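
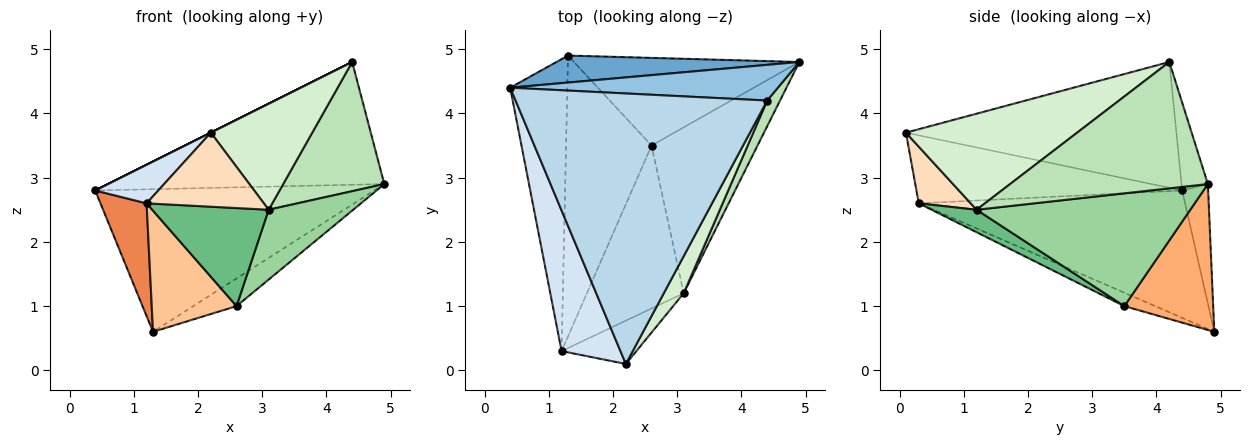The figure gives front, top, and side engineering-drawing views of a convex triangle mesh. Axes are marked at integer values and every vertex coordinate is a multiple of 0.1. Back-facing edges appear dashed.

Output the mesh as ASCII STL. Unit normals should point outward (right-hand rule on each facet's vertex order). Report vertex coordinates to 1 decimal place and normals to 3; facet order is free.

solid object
 facet normal -0.091 0.978 0.185
  outer loop
   vertex 1.3 4.9 0.6
   vertex 0.4 4.4 2.8
   vertex 4.9 4.8 2.9
  endloop
 endfacet
 facet normal -0.091 0.956 0.278
  outer loop
   vertex 4.4 4.2 4.8
   vertex 4.9 4.8 2.9
   vertex 0.4 4.4 2.8
  endloop
 endfacet
 facet normal -0.447 0.000 0.894
  outer loop
   vertex 4.4 4.2 4.8
   vertex 0.4 4.4 2.8
   vertex 2.2 0.1 3.7
  endloop
 endfacet
 facet normal -0.744 -0.177 0.644
  outer loop
   vertex 1.2 0.3 2.6
   vertex 2.2 0.1 3.7
   vertex 0.4 4.4 2.8
  endloop
 endfacet
 facet normal -0.901 -0.156 -0.404
  outer loop
   vertex 1.2 0.3 2.6
   vertex 0.4 4.4 2.8
   vertex 1.3 4.9 0.6
  endloop
 endfacet
 facet normal 0.525 0.256 -0.811
  outer loop
   vertex 2.6 3.5 1.0
   vertex 1.3 4.9 0.6
   vertex 4.9 4.8 2.9
  endloop
 endfacet
 facet normal -0.143 -0.392 -0.909
  outer loop
   vertex 2.6 3.5 1.0
   vertex 1.2 0.3 2.6
   vertex 1.3 4.9 0.6
  endloop
 endfacet
 facet normal 0.357 -0.806 -0.471
  outer loop
   vertex 3.1 1.2 2.5
   vertex 2.2 0.1 3.7
   vertex 1.2 0.3 2.6
  endloop
 endfacet
 facet normal 0.195 -0.506 -0.840
  outer loop
   vertex 3.1 1.2 2.5
   vertex 1.2 0.3 2.6
   vertex 2.6 3.5 1.0
  endloop
 endfacet
 facet normal 0.700 -0.277 -0.658
  outer loop
   vertex 3.1 1.2 2.5
   vertex 2.6 3.5 1.0
   vertex 4.9 4.8 2.9
  endloop
 endfacet
 facet normal 0.887 -0.453 0.090
  outer loop
   vertex 3.1 1.2 2.5
   vertex 4.9 4.8 2.9
   vertex 4.4 4.2 4.8
  endloop
 endfacet
 facet normal 0.847 -0.502 0.175
  outer loop
   vertex 3.1 1.2 2.5
   vertex 4.4 4.2 4.8
   vertex 2.2 0.1 3.7
  endloop
 endfacet
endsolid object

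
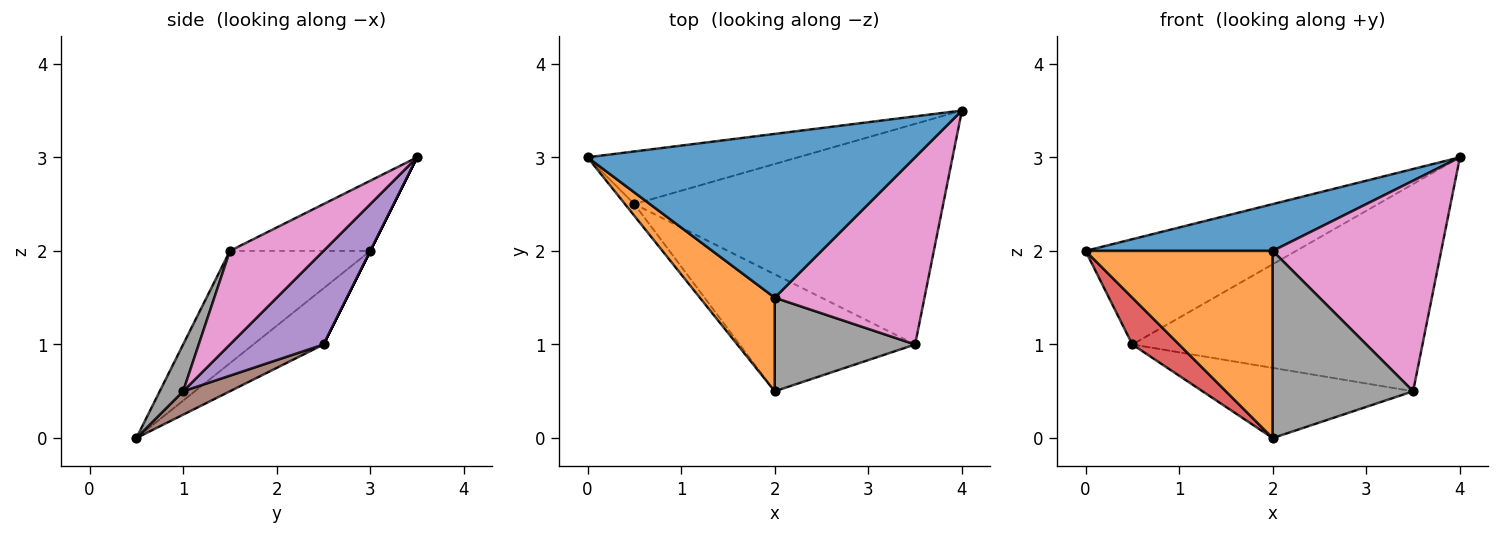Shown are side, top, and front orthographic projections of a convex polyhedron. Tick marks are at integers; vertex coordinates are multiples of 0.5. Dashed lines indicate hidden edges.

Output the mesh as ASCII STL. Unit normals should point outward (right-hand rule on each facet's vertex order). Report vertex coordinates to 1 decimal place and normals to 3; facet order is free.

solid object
 facet normal -0.202 -0.269 0.942
  outer loop
   vertex 2.0 1.5 2.0
   vertex 4.0 3.5 3.0
   vertex 0.0 3.0 2.0
  endloop
 endfacet
 facet normal -0.557 -0.743 0.371
  outer loop
   vertex 2.0 1.5 2.0
   vertex 0.0 3.0 2.0
   vertex 2.0 0.5 0.0
  endloop
 endfacet
 facet normal 0.000 0.894 -0.447
  outer loop
   vertex 0.5 2.5 1.0
   vertex 0.0 3.0 2.0
   vertex 4.0 3.5 3.0
  endloop
 endfacet
 facet normal -0.824 -0.549 -0.137
  outer loop
   vertex 0.5 2.5 1.0
   vertex 2.0 0.5 0.0
   vertex 0.0 3.0 2.0
  endloop
 endfacet
 facet normal 0.216 0.669 -0.712
  outer loop
   vertex 3.5 1.0 0.5
   vertex 0.5 2.5 1.0
   vertex 4.0 3.5 3.0
  endloop
 endfacet
 facet normal 0.114 0.511 -0.852
  outer loop
   vertex 3.5 1.0 0.5
   vertex 2.0 0.5 0.0
   vertex 0.5 2.5 1.0
  endloop
 endfacet
 facet normal 0.383 -0.690 0.614
  outer loop
   vertex 3.5 1.0 0.5
   vertex 4.0 3.5 3.0
   vertex 2.0 1.5 2.0
  endloop
 endfacet
 facet normal 0.147 -0.885 0.442
  outer loop
   vertex 3.5 1.0 0.5
   vertex 2.0 1.5 2.0
   vertex 2.0 0.5 0.0
  endloop
 endfacet
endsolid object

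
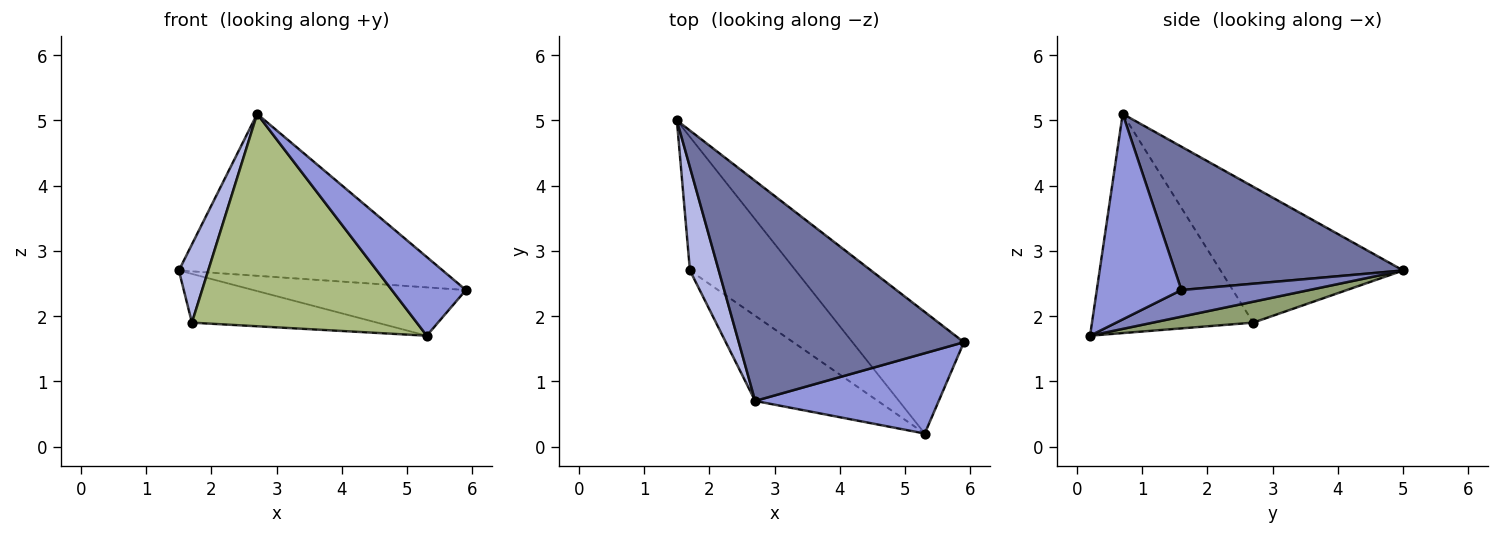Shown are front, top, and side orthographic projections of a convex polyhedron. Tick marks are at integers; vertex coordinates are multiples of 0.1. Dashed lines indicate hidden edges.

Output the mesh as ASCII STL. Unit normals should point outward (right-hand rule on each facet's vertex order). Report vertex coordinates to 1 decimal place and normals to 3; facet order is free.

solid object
 facet normal 0.456 0.527 0.717
  outer loop
   vertex 2.7 0.7 5.1
   vertex 5.9 1.6 2.4
   vertex 1.5 5.0 2.7
  endloop
 endfacet
 facet normal 0.217 0.361 -0.907
  outer loop
   vertex 5.3 0.2 1.7
   vertex 1.5 5.0 2.7
   vertex 5.9 1.6 2.4
  endloop
 endfacet
 facet normal 0.624 -0.547 0.558
  outer loop
   vertex 5.3 0.2 1.7
   vertex 5.9 1.6 2.4
   vertex 2.7 0.7 5.1
  endloop
 endfacet
 facet normal -0.966 -0.155 0.205
  outer loop
   vertex 1.7 2.7 1.9
   vertex 2.7 0.7 5.1
   vertex 1.5 5.0 2.7
  endloop
 endfacet
 facet normal 0.183 0.337 -0.924
  outer loop
   vertex 1.7 2.7 1.9
   vertex 1.5 5.0 2.7
   vertex 5.3 0.2 1.7
  endloop
 endfacet
 facet normal -0.554 -0.773 -0.310
  outer loop
   vertex 1.7 2.7 1.9
   vertex 5.3 0.2 1.7
   vertex 2.7 0.7 5.1
  endloop
 endfacet
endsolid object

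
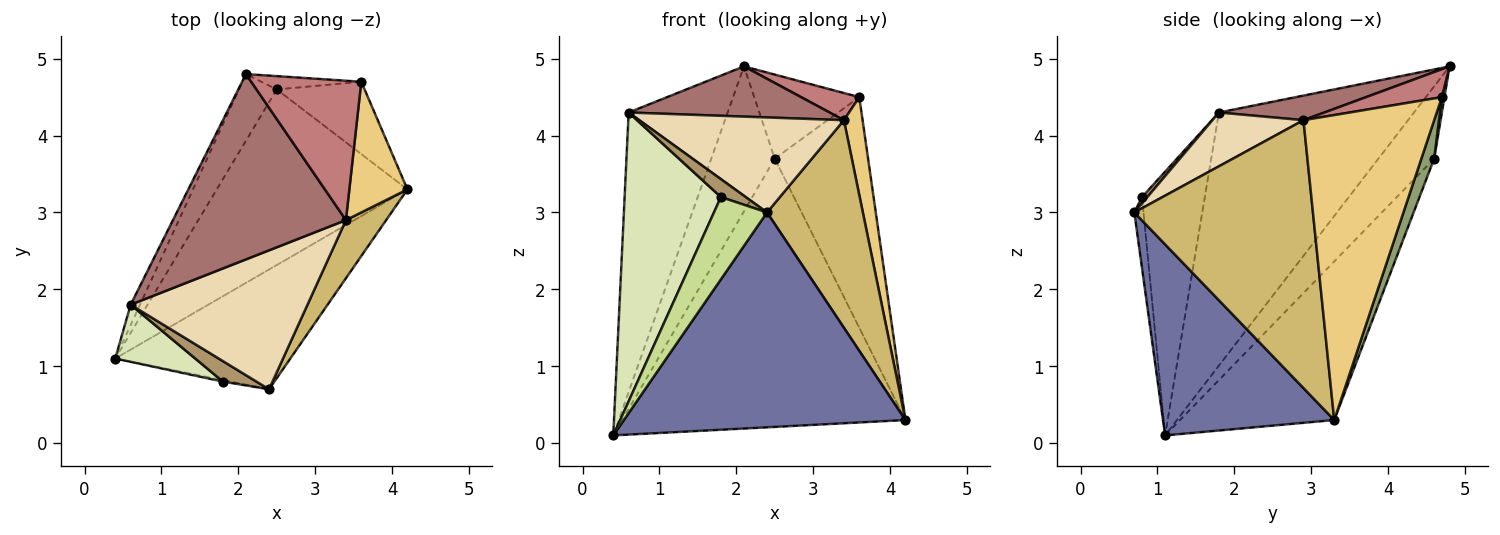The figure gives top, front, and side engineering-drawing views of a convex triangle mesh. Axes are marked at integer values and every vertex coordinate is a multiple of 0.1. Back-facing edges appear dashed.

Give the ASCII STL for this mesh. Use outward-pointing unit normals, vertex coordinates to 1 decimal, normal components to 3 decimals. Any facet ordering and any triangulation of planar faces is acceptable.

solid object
 facet normal 0.469 -0.771 -0.430
  outer loop
   vertex 2.4 0.7 3.0
   vertex 0.4 1.1 0.1
   vertex 4.2 3.3 0.3
  endloop
 endfacet
 facet normal -0.891 0.452 -0.033
  outer loop
   vertex 0.6 1.8 4.3
   vertex 2.1 4.8 4.9
   vertex 0.4 1.1 0.1
  endloop
 endfacet
 facet normal -0.415 0.761 -0.498
  outer loop
   vertex 2.5 4.6 3.7
   vertex 4.2 3.3 0.3
   vertex 0.4 1.1 0.1
  endloop
 endfacet
 facet normal -0.624 0.710 -0.326
  outer loop
   vertex 2.5 4.6 3.7
   vertex 0.4 1.1 0.1
   vertex 2.1 4.8 4.9
  endloop
 endfacet
 facet normal 0.130 0.946 -0.297
  outer loop
   vertex 3.6 4.7 4.5
   vertex 4.2 3.3 0.3
   vertex 2.5 4.6 3.7
  endloop
 endfacet
 facet normal 0.024 0.987 -0.157
  outer loop
   vertex 3.6 4.7 4.5
   vertex 2.5 4.6 3.7
   vertex 2.1 4.8 4.9
  endloop
 endfacet
 facet normal -0.170 -0.985 -0.018
  outer loop
   vertex 1.8 0.8 3.2
   vertex 0.4 1.1 0.1
   vertex 2.4 0.7 3.0
  endloop
 endfacet
 facet normal -0.539 -0.826 0.163
  outer loop
   vertex 1.8 0.8 3.2
   vertex 0.6 1.8 4.3
   vertex 0.4 1.1 0.1
  endloop
 endfacet
 facet normal 0.140 -0.652 0.745
  outer loop
   vertex 1.8 0.8 3.2
   vertex 2.4 0.7 3.0
   vertex 0.6 1.8 4.3
  endloop
 endfacet
 facet normal 0.874 -0.469 0.131
  outer loop
   vertex 3.4 2.9 4.2
   vertex 2.4 0.7 3.0
   vertex 4.2 3.3 0.3
  endloop
 endfacet
 facet normal 0.973 -0.139 0.185
  outer loop
   vertex 3.4 2.9 4.2
   vertex 4.2 3.3 0.3
   vertex 3.6 4.7 4.5
  endloop
 endfacet
 facet normal 0.244 -0.547 0.801
  outer loop
   vertex 3.4 2.9 4.2
   vertex 0.6 1.8 4.3
   vertex 2.4 0.7 3.0
  endloop
 endfacet
 facet normal 0.136 -0.259 0.956
  outer loop
   vertex 3.4 2.9 4.2
   vertex 2.1 4.8 4.9
   vertex 0.6 1.8 4.3
  endloop
 endfacet
 facet normal 0.242 -0.186 0.952
  outer loop
   vertex 3.4 2.9 4.2
   vertex 3.6 4.7 4.5
   vertex 2.1 4.8 4.9
  endloop
 endfacet
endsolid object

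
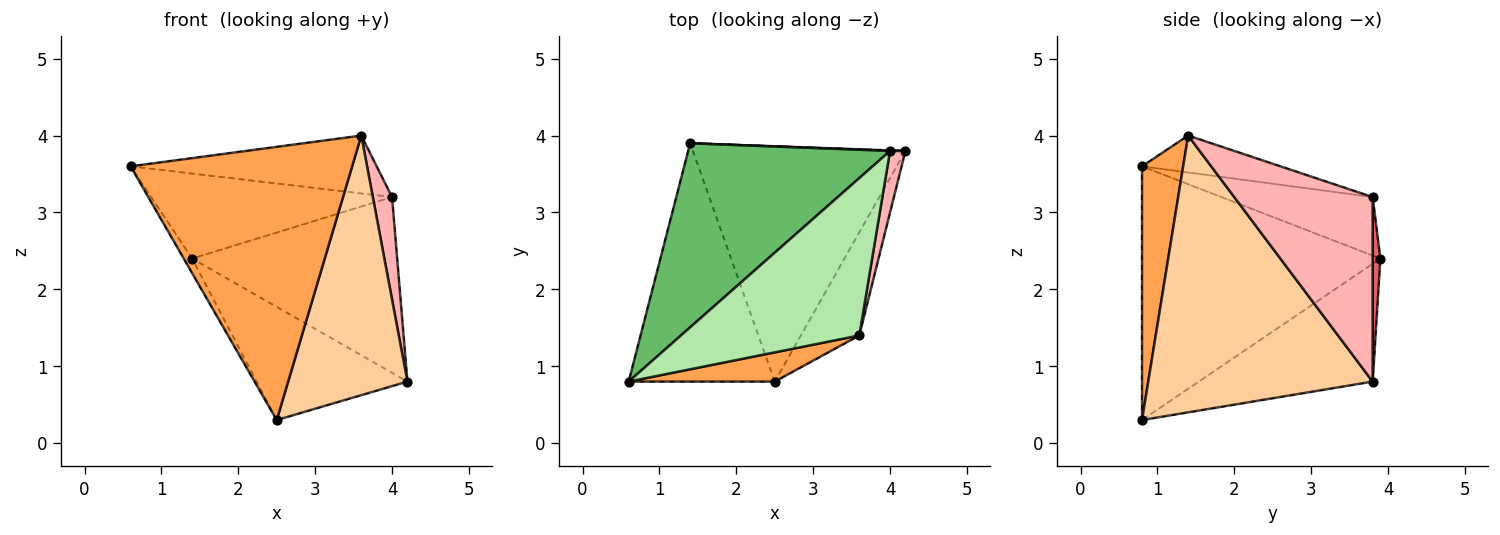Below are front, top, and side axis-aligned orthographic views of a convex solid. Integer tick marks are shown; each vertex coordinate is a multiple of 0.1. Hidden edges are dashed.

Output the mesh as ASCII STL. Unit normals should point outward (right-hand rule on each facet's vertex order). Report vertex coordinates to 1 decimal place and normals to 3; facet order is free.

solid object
 facet normal -0.866 0.030 -0.499
  outer loop
   vertex 2.5 0.8 0.3
   vertex 0.6 0.8 3.6
   vertex 1.4 3.9 2.4
  endloop
 endfacet
 facet normal -0.447 0.388 -0.806
  outer loop
   vertex 2.5 0.8 0.3
   vertex 1.4 3.9 2.4
   vertex 4.2 3.8 0.8
  endloop
 endfacet
 facet normal 0.182 -0.978 0.105
  outer loop
   vertex 2.5 0.8 0.3
   vertex 3.6 1.4 4.0
   vertex 0.6 0.8 3.6
  endloop
 endfacet
 facet normal 0.868 -0.461 -0.183
  outer loop
   vertex 2.5 0.8 0.3
   vertex 4.2 3.8 0.8
   vertex 3.6 1.4 4.0
  endloop
 endfacet
 facet normal -0.255 0.406 0.878
  outer loop
   vertex 4.0 3.8 3.2
   vertex 1.4 3.9 2.4
   vertex 0.6 0.8 3.6
  endloop
 endfacet
 facet normal -0.191 0.339 0.921
  outer loop
   vertex 4.0 3.8 3.2
   vertex 0.6 0.8 3.6
   vertex 3.6 1.4 4.0
  endloop
 endfacet
 facet normal 0.037 0.999 0.003
  outer loop
   vertex 4.0 3.8 3.2
   vertex 4.2 3.8 0.8
   vertex 1.4 3.9 2.4
  endloop
 endfacet
 facet normal 0.987 -0.137 0.082
  outer loop
   vertex 4.0 3.8 3.2
   vertex 3.6 1.4 4.0
   vertex 4.2 3.8 0.8
  endloop
 endfacet
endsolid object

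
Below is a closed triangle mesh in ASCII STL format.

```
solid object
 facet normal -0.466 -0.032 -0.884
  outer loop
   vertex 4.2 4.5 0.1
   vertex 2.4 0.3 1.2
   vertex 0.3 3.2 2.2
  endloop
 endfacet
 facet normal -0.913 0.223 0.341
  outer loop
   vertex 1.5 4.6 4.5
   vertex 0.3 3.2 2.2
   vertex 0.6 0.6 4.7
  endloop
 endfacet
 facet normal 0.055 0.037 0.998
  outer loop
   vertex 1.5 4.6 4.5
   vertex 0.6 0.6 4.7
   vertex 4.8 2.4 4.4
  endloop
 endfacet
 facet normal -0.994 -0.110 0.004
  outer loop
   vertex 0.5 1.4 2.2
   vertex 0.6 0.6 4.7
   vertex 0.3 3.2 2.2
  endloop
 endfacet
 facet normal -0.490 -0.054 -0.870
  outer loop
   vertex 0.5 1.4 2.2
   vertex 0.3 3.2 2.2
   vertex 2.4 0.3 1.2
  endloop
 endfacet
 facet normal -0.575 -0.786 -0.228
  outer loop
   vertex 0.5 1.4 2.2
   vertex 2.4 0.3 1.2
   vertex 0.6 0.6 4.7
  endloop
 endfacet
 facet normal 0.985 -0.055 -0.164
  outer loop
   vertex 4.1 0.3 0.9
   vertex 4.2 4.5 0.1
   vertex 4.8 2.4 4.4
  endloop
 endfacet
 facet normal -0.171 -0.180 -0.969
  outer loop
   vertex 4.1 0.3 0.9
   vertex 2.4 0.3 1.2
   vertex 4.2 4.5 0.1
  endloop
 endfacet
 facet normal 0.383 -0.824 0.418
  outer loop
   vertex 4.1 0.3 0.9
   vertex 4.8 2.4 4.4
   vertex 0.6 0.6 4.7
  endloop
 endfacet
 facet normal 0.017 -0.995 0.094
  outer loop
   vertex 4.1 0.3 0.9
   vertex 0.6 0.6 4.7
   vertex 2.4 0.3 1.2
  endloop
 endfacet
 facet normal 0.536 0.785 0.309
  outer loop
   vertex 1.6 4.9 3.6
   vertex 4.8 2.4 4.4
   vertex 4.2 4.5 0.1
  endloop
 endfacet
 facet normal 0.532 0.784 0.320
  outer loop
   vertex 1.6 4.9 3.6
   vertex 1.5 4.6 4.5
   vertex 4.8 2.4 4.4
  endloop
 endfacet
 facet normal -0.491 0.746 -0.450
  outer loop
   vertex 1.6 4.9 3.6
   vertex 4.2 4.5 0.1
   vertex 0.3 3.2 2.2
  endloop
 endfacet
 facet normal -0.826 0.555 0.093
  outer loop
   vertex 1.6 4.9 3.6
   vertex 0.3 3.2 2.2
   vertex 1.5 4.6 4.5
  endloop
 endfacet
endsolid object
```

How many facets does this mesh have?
14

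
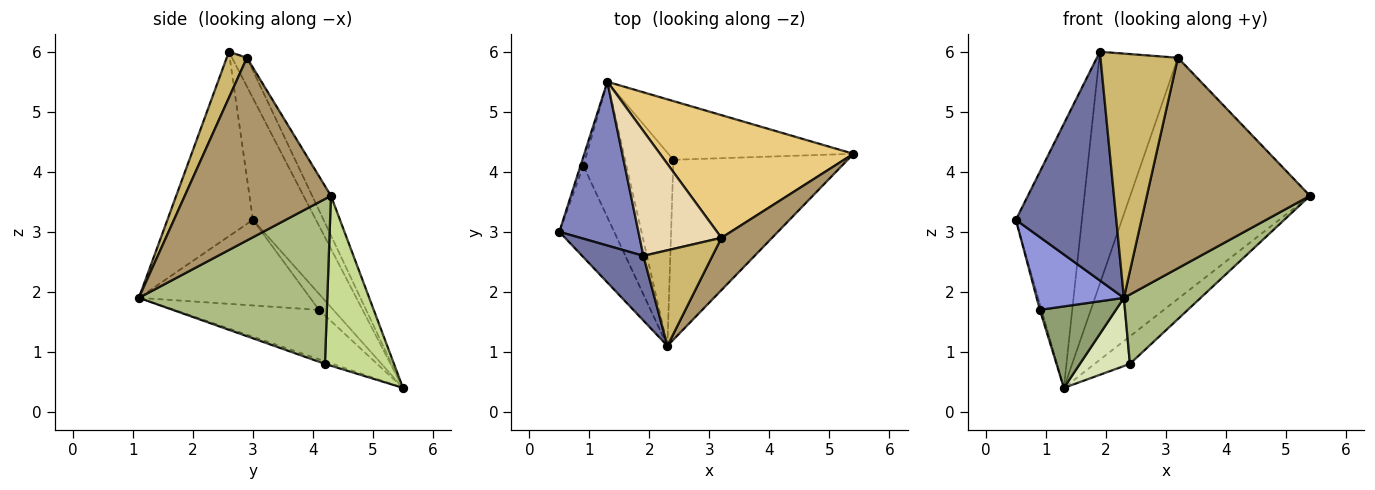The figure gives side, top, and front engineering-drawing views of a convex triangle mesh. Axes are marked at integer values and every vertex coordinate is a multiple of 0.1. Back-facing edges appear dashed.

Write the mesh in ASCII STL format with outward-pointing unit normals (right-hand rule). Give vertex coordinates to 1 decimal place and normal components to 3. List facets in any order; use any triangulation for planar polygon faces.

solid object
 facet normal -0.634 -0.744 0.211
  outer loop
   vertex 1.9 2.6 6.0
   vertex 0.5 3.0 3.2
   vertex 2.3 1.1 1.9
  endloop
 endfacet
 facet normal -0.630 0.660 0.409
  outer loop
   vertex 1.9 2.6 6.0
   vertex 1.3 5.5 0.4
   vertex 0.5 3.0 3.2
  endloop
 endfacet
 facet normal -0.774 -0.394 -0.495
  outer loop
   vertex 0.9 4.1 1.7
   vertex 2.3 1.1 1.9
   vertex 0.5 3.0 3.2
  endloop
 endfacet
 facet normal -0.978 0.117 -0.175
  outer loop
   vertex 0.9 4.1 1.7
   vertex 0.5 3.0 3.2
   vertex 1.3 5.5 0.4
  endloop
 endfacet
 facet normal -0.701 -0.368 -0.612
  outer loop
   vertex 0.9 4.1 1.7
   vertex 1.3 5.5 0.4
   vertex 2.3 1.1 1.9
  endloop
 endfacet
 facet normal 0.662 -0.270 -0.699
  outer loop
   vertex 2.4 4.2 0.8
   vertex 5.4 4.3 3.6
   vertex 2.3 1.1 1.9
  endloop
 endfacet
 facet normal 0.639 0.326 -0.696
  outer loop
   vertex 2.4 4.2 0.8
   vertex 1.3 5.5 0.4
   vertex 5.4 4.3 3.6
  endloop
 endfacet
 facet normal -0.051 -0.333 -0.942
  outer loop
   vertex 2.4 4.2 0.8
   vertex 2.3 1.1 1.9
   vertex 1.3 5.5 0.4
  endloop
 endfacet
 facet normal 0.656 -0.732 0.182
  outer loop
   vertex 3.2 2.9 5.9
   vertex 2.3 1.1 1.9
   vertex 5.4 4.3 3.6
  endloop
 endfacet
 facet normal 0.236 -0.905 0.354
  outer loop
   vertex 3.2 2.9 5.9
   vertex 1.9 2.6 6.0
   vertex 2.3 1.1 1.9
  endloop
 endfacet
 facet normal -0.093 0.887 0.452
  outer loop
   vertex 3.2 2.9 5.9
   vertex 5.4 4.3 3.6
   vertex 1.3 5.5 0.4
  endloop
 endfacet
 facet normal -0.164 0.869 0.467
  outer loop
   vertex 3.2 2.9 5.9
   vertex 1.3 5.5 0.4
   vertex 1.9 2.6 6.0
  endloop
 endfacet
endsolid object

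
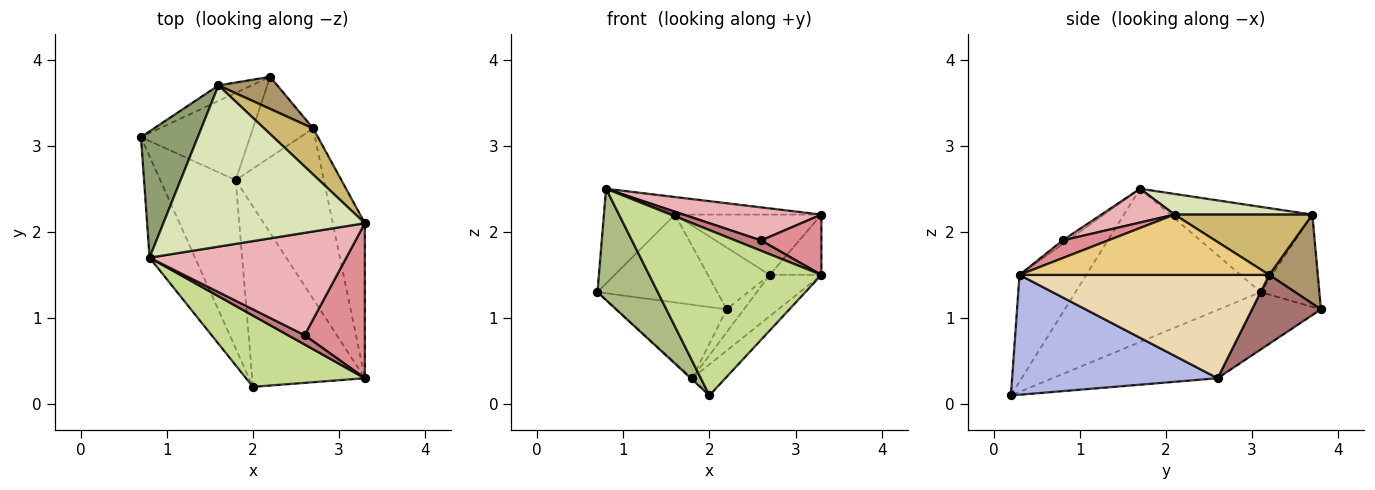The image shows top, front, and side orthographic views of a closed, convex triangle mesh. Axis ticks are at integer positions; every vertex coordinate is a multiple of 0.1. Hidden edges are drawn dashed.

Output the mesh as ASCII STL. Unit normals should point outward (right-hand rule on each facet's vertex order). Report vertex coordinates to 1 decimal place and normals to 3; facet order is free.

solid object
 facet normal -0.435 0.887 -0.157
  outer loop
   vertex 1.6 3.7 2.2
   vertex 2.2 3.8 1.1
   vertex 0.7 3.1 1.3
  endloop
 endfacet
 facet normal -0.373 0.598 -0.710
  outer loop
   vertex 1.8 2.6 0.3
   vertex 0.7 3.1 1.3
   vertex 2.2 3.8 1.1
  endloop
 endfacet
 facet normal -0.671 0.006 -0.741
  outer loop
   vertex 1.8 2.6 0.3
   vertex 2.0 0.2 0.1
   vertex 0.7 3.1 1.3
  endloop
 endfacet
 facet normal 0.724 0.117 -0.680
  outer loop
   vertex 1.8 2.6 0.3
   vertex 3.3 0.3 1.5
   vertex 2.0 0.2 0.1
  endloop
 endfacet
 facet normal -0.768 0.384 0.512
  outer loop
   vertex 0.8 1.7 2.5
   vertex 1.6 3.7 2.2
   vertex 0.7 3.1 1.3
  endloop
 endfacet
 facet normal -0.915 -0.298 -0.271
  outer loop
   vertex 0.8 1.7 2.5
   vertex 0.7 3.1 1.3
   vertex 2.0 0.2 0.1
  endloop
 endfacet
 facet normal -0.335 -0.865 0.373
  outer loop
   vertex 0.8 1.7 2.5
   vertex 2.0 0.2 0.1
   vertex 3.3 0.3 1.5
  endloop
 endfacet
 facet normal 0.101 0.108 0.989
  outer loop
   vertex 3.3 2.1 2.2
   vertex 1.6 3.7 2.2
   vertex 0.8 1.7 2.5
  endloop
 endfacet
 facet normal 0.572 0.728 0.378
  outer loop
   vertex 2.7 3.2 1.5
   vertex 2.2 3.8 1.1
   vertex 1.6 3.7 2.2
  endloop
 endfacet
 facet normal 0.599 0.636 0.487
  outer loop
   vertex 2.7 3.2 1.5
   vertex 1.6 3.7 2.2
   vertex 3.3 2.1 2.2
  endloop
 endfacet
 facet normal 0.868 0.180 -0.462
  outer loop
   vertex 2.7 3.2 1.5
   vertex 3.3 2.1 2.2
   vertex 3.3 0.3 1.5
  endloop
 endfacet
 facet normal 0.751 0.155 -0.641
  outer loop
   vertex 2.7 3.2 1.5
   vertex 3.3 0.3 1.5
   vertex 1.8 2.6 0.3
  endloop
 endfacet
 facet normal 0.740 0.185 -0.647
  outer loop
   vertex 2.7 3.2 1.5
   vertex 1.8 2.6 0.3
   vertex 2.2 3.8 1.1
  endloop
 endfacet
 facet normal -0.147 -0.735 0.662
  outer loop
   vertex 2.6 0.8 1.9
   vertex 0.8 1.7 2.5
   vertex 3.3 0.3 1.5
  endloop
 endfacet
 facet normal 0.264 -0.350 0.899
  outer loop
   vertex 2.6 0.8 1.9
   vertex 3.3 0.3 1.5
   vertex 3.3 2.1 2.2
  endloop
 endfacet
 facet normal 0.161 -0.304 0.939
  outer loop
   vertex 2.6 0.8 1.9
   vertex 3.3 2.1 2.2
   vertex 0.8 1.7 2.5
  endloop
 endfacet
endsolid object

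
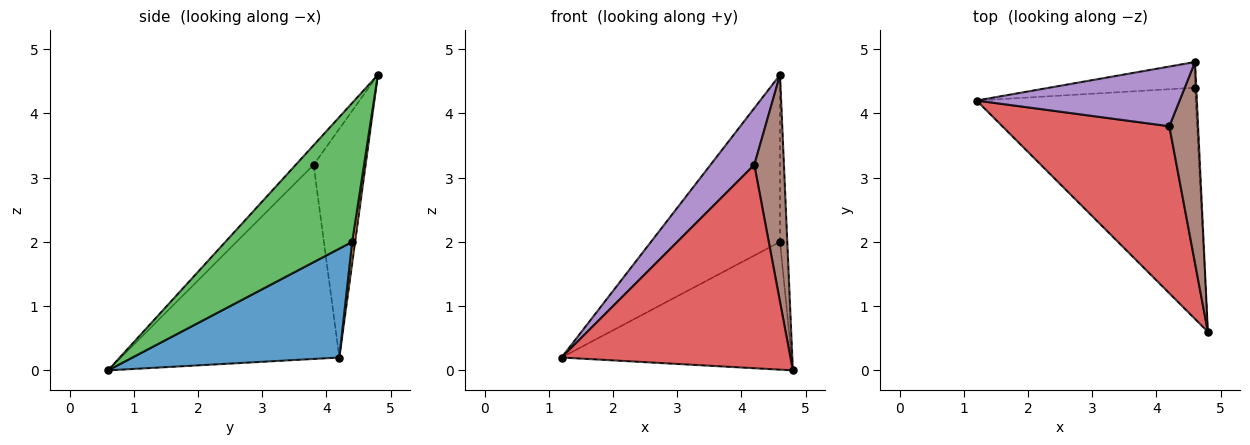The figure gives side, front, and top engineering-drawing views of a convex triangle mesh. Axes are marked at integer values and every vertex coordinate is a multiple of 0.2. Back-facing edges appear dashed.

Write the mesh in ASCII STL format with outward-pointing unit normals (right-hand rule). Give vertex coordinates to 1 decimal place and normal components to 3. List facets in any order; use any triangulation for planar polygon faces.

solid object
 facet normal 0.399 0.443 -0.803
  outer loop
   vertex 4.6 4.4 2.0
   vertex 4.8 0.6 0.0
   vertex 1.2 4.2 0.2
  endloop
 endfacet
 facet normal 0.022 0.988 -0.152
  outer loop
   vertex 4.6 4.4 2.0
   vertex 1.2 4.2 0.2
   vertex 4.6 4.8 4.6
  endloop
 endfacet
 facet normal 0.998 0.057 -0.009
  outer loop
   vertex 4.6 4.4 2.0
   vertex 4.6 4.8 4.6
   vertex 4.8 0.6 0.0
  endloop
 endfacet
 facet normal -0.594 -0.622 0.511
  outer loop
   vertex 4.2 3.8 3.2
   vertex 1.2 4.2 0.2
   vertex 4.8 0.6 0.0
  endloop
 endfacet
 facet normal -0.633 -0.533 0.562
  outer loop
   vertex 4.2 3.8 3.2
   vertex 4.6 4.8 4.6
   vertex 1.2 4.2 0.2
  endloop
 endfacet
 facet normal -0.412 -0.682 0.605
  outer loop
   vertex 4.2 3.8 3.2
   vertex 4.8 0.6 0.0
   vertex 4.6 4.8 4.6
  endloop
 endfacet
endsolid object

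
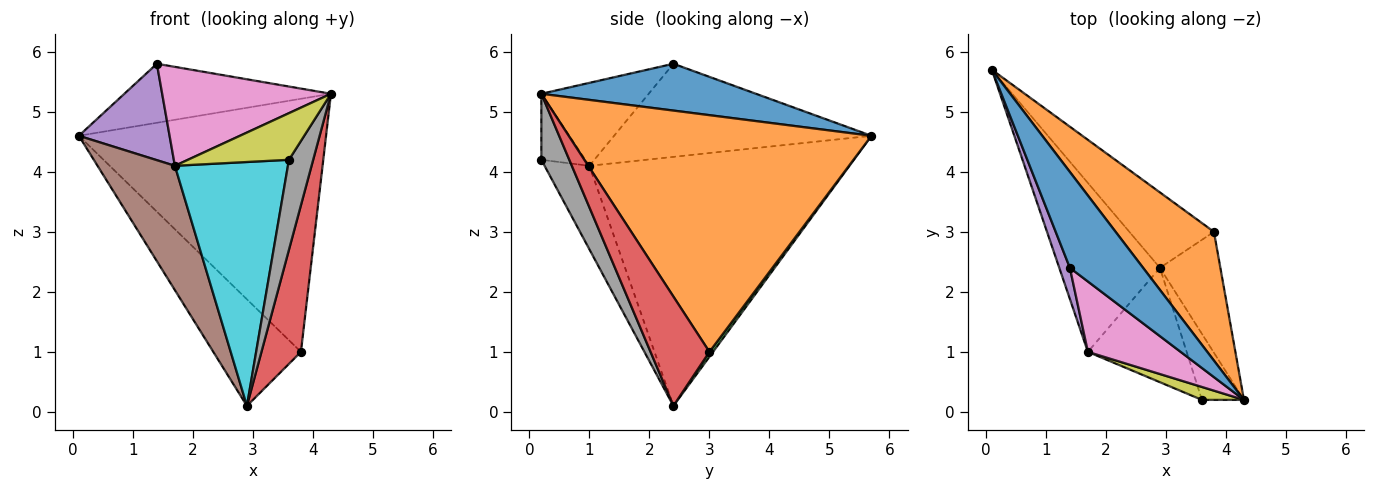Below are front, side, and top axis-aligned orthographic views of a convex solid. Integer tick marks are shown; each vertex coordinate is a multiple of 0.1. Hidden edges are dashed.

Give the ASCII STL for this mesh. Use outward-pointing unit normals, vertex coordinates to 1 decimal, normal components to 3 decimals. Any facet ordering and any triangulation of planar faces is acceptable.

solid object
 facet normal 0.478 0.460 0.748
  outer loop
   vertex 1.4 2.4 5.8
   vertex 4.3 0.2 5.3
   vertex 0.1 5.7 4.6
  endloop
 endfacet
 facet normal 0.737 0.602 0.306
  outer loop
   vertex 3.8 3.0 1.0
   vertex 0.1 5.7 4.6
   vertex 4.3 0.2 5.3
  endloop
 endfacet
 facet normal 0.034 0.816 -0.577
  outer loop
   vertex 3.8 3.0 1.0
   vertex 2.9 2.4 0.1
   vertex 0.1 5.7 4.6
  endloop
 endfacet
 facet normal 0.755 -0.506 -0.417
  outer loop
   vertex 3.8 3.0 1.0
   vertex 4.3 0.2 5.3
   vertex 2.9 2.4 0.1
  endloop
 endfacet
 facet normal -0.938 -0.331 0.107
  outer loop
   vertex 1.7 1.0 4.1
   vertex 1.4 2.4 5.8
   vertex 0.1 5.7 4.6
  endloop
 endfacet
 facet normal -0.894 -0.266 -0.361
  outer loop
   vertex 1.7 1.0 4.1
   vertex 0.1 5.7 4.6
   vertex 2.9 2.4 0.1
  endloop
 endfacet
 facet normal -0.460 -0.723 0.515
  outer loop
   vertex 1.7 1.0 4.1
   vertex 4.3 0.2 5.3
   vertex 1.4 2.4 5.8
  endloop
 endfacet
 facet normal 0.681 -0.591 -0.433
  outer loop
   vertex 3.6 0.2 4.2
   vertex 2.9 2.4 0.1
   vertex 4.3 0.2 5.3
  endloop
 endfacet
 facet normal -0.387 -0.889 0.246
  outer loop
   vertex 3.6 0.2 4.2
   vertex 4.3 0.2 5.3
   vertex 1.7 1.0 4.1
  endloop
 endfacet
 facet normal -0.338 -0.852 -0.400
  outer loop
   vertex 3.6 0.2 4.2
   vertex 1.7 1.0 4.1
   vertex 2.9 2.4 0.1
  endloop
 endfacet
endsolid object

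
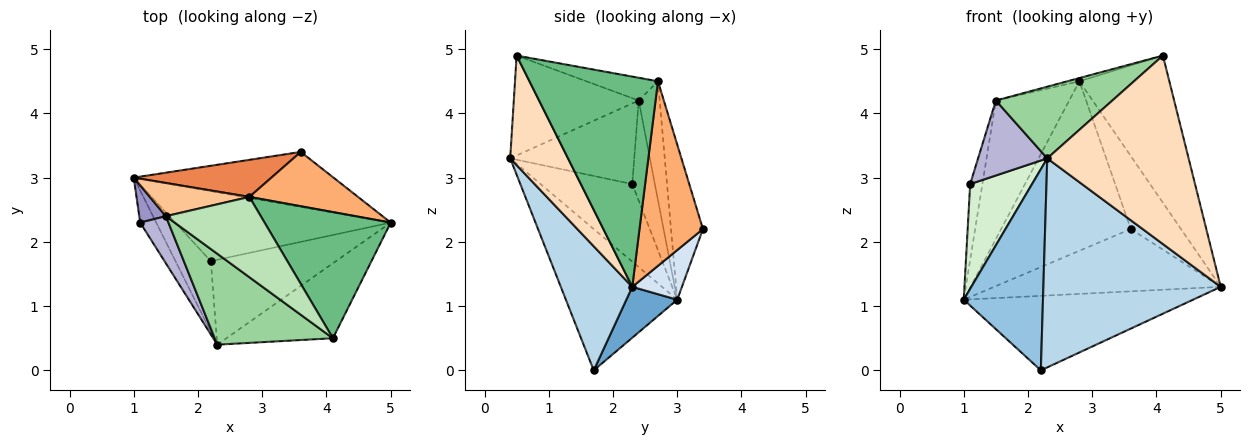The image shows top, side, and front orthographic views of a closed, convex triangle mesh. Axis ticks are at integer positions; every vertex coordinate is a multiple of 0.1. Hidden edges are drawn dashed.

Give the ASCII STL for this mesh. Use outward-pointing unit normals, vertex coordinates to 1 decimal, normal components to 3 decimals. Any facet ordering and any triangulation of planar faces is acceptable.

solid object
 facet normal 0.160 0.719 -0.676
  outer loop
   vertex 2.2 1.7 0.0
   vertex 1.0 3.0 1.1
   vertex 5.0 2.3 1.3
  endloop
 endfacet
 facet normal -0.798 -0.568 -0.200
  outer loop
   vertex 2.2 1.7 0.0
   vertex 2.3 0.4 3.3
   vertex 1.0 3.0 1.1
  endloop
 endfacet
 facet normal 0.350 -0.868 -0.353
  outer loop
   vertex 2.2 1.7 0.0
   vertex 5.0 2.3 1.3
   vertex 2.3 0.4 3.3
  endloop
 endfacet
 facet normal 0.162 0.740 -0.652
  outer loop
   vertex 3.6 3.4 2.2
   vertex 5.0 2.3 1.3
   vertex 1.0 3.0 1.1
  endloop
 endfacet
 facet normal -0.234 0.950 0.208
  outer loop
   vertex 3.6 3.4 2.2
   vertex 1.0 3.0 1.1
   vertex 2.8 2.7 4.5
  endloop
 endfacet
 facet normal 0.712 0.563 0.419
  outer loop
   vertex 3.6 3.4 2.2
   vertex 2.8 2.7 4.5
   vertex 5.0 2.3 1.3
  endloop
 endfacet
 facet normal -0.268 0.937 0.225
  outer loop
   vertex 1.5 2.4 4.2
   vertex 2.8 2.7 4.5
   vertex 1.0 3.0 1.1
  endloop
 endfacet
 facet normal 0.355 -0.869 -0.345
  outer loop
   vertex 4.1 0.5 4.9
   vertex 2.3 0.4 3.3
   vertex 5.0 2.3 1.3
  endloop
 endfacet
 facet normal 0.735 0.515 0.441
  outer loop
   vertex 4.1 0.5 4.9
   vertex 5.0 2.3 1.3
   vertex 2.8 2.7 4.5
  endloop
 endfacet
 facet normal -0.553 -0.516 0.654
  outer loop
   vertex 4.1 0.5 4.9
   vertex 1.5 2.4 4.2
   vertex 2.3 0.4 3.3
  endloop
 endfacet
 facet normal -0.233 0.039 0.972
  outer loop
   vertex 4.1 0.5 4.9
   vertex 2.8 2.7 4.5
   vertex 1.5 2.4 4.2
  endloop
 endfacet
 facet normal -0.817 -0.552 -0.169
  outer loop
   vertex 1.1 2.3 2.9
   vertex 1.0 3.0 1.1
   vertex 2.3 0.4 3.3
  endloop
 endfacet
 facet normal -0.856 0.464 0.228
  outer loop
   vertex 1.1 2.3 2.9
   vertex 1.5 2.4 4.2
   vertex 1.0 3.0 1.1
  endloop
 endfacet
 facet normal -0.835 -0.466 0.293
  outer loop
   vertex 1.1 2.3 2.9
   vertex 2.3 0.4 3.3
   vertex 1.5 2.4 4.2
  endloop
 endfacet
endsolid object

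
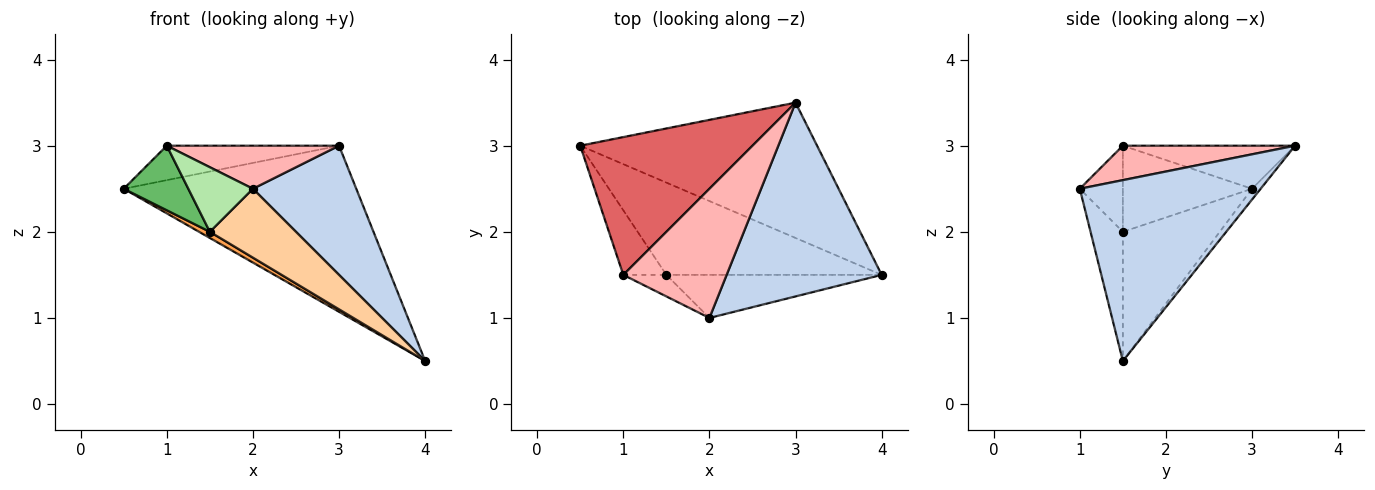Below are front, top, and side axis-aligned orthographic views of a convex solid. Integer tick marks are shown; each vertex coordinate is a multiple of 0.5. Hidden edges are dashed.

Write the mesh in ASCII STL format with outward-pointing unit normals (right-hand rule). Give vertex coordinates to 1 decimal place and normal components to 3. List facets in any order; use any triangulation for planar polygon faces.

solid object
 facet normal -0.029 0.775 -0.631
  outer loop
   vertex 3.0 3.5 3.0
   vertex 4.0 1.5 0.5
   vertex 0.5 3.0 2.5
  endloop
 endfacet
 facet normal 0.697 -0.398 0.597
  outer loop
   vertex 2.0 1.0 2.5
   vertex 4.0 1.5 0.5
   vertex 3.0 3.5 3.0
  endloop
 endfacet
 facet normal -0.514 -0.057 -0.856
  outer loop
   vertex 1.5 1.5 2.0
   vertex 0.5 3.0 2.5
   vertex 4.0 1.5 0.5
  endloop
 endfacet
 facet normal -0.303 -0.808 -0.505
  outer loop
   vertex 1.5 1.5 2.0
   vertex 4.0 1.5 0.5
   vertex 2.0 1.0 2.5
  endloop
 endfacet
 facet normal -0.816 -0.408 -0.408
  outer loop
   vertex 1.0 1.5 3.0
   vertex 0.5 3.0 2.5
   vertex 1.5 1.5 2.0
  endloop
 endfacet
 facet normal -0.535 -0.802 -0.267
  outer loop
   vertex 1.0 1.5 3.0
   vertex 1.5 1.5 2.0
   vertex 2.0 1.0 2.5
  endloop
 endfacet
 facet normal -0.236 0.236 0.943
  outer loop
   vertex 1.0 1.5 3.0
   vertex 3.0 3.5 3.0
   vertex 0.5 3.0 2.5
  endloop
 endfacet
 facet normal 0.302 -0.302 0.905
  outer loop
   vertex 1.0 1.5 3.0
   vertex 2.0 1.0 2.5
   vertex 3.0 3.5 3.0
  endloop
 endfacet
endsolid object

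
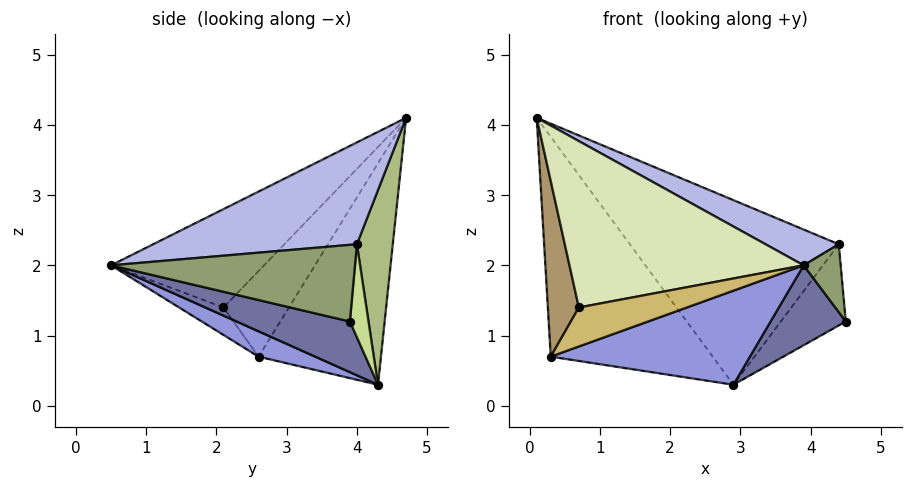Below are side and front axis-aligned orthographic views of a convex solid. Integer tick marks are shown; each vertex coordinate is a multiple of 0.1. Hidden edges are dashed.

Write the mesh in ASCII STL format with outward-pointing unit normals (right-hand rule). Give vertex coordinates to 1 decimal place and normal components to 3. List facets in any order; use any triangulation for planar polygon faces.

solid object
 facet normal 0.417 -0.277 -0.865
  outer loop
   vertex 2.9 4.3 0.3
   vertex 4.5 3.9 1.2
   vertex 3.9 0.5 2.0
  endloop
 endfacet
 facet normal -0.533 0.705 -0.467
  outer loop
   vertex 0.3 2.6 0.7
   vertex 0.1 4.7 4.1
   vertex 2.9 4.3 0.3
  endloop
 endfacet
 facet normal 0.109 -0.382 -0.918
  outer loop
   vertex 0.3 2.6 0.7
   vertex 2.9 4.3 0.3
   vertex 3.9 0.5 2.0
  endloop
 endfacet
 facet normal 0.365 -0.131 0.922
  outer loop
   vertex 4.4 4.0 2.3
   vertex 0.1 4.7 4.1
   vertex 3.9 0.5 2.0
  endloop
 endfacet
 facet normal 0.983 -0.149 0.103
  outer loop
   vertex 4.4 4.0 2.3
   vertex 3.9 0.5 2.0
   vertex 4.5 3.9 1.2
  endloop
 endfacet
 facet normal 0.169 0.985 0.021
  outer loop
   vertex 4.4 4.0 2.3
   vertex 2.9 4.3 0.3
   vertex 0.1 4.7 4.1
  endloop
 endfacet
 facet normal 0.275 0.959 -0.062
  outer loop
   vertex 4.4 4.0 2.3
   vertex 4.5 3.9 1.2
   vertex 2.9 4.3 0.3
  endloop
 endfacet
 facet normal -0.451 -0.691 0.565
  outer loop
   vertex 0.7 2.1 1.4
   vertex 3.9 0.5 2.0
   vertex 0.1 4.7 4.1
  endloop
 endfacet
 facet normal -0.884 -0.419 0.206
  outer loop
   vertex 0.7 2.1 1.4
   vertex 0.1 4.7 4.1
   vertex 0.3 2.6 0.7
  endloop
 endfacet
 facet normal -0.347 -0.846 -0.406
  outer loop
   vertex 0.7 2.1 1.4
   vertex 0.3 2.6 0.7
   vertex 3.9 0.5 2.0
  endloop
 endfacet
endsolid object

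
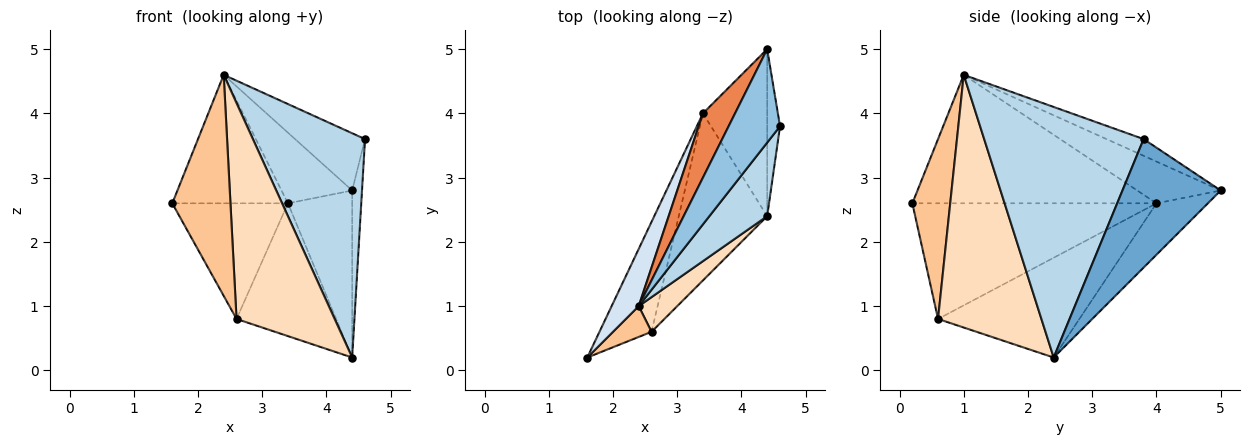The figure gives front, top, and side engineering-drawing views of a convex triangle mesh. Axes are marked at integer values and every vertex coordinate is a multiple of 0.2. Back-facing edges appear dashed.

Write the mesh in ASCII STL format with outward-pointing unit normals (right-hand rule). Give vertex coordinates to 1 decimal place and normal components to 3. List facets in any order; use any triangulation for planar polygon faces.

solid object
 facet normal 0.990 0.099 -0.099
  outer loop
   vertex 4.4 2.4 0.2
   vertex 4.4 5.0 2.8
   vertex 4.6 3.8 3.6
  endloop
 endfacet
 facet normal -0.267 0.503 0.822
  outer loop
   vertex 2.4 1.0 4.6
   vertex 4.6 3.8 3.6
   vertex 4.4 5.0 2.8
  endloop
 endfacet
 facet normal 0.804 -0.565 0.185
  outer loop
   vertex 2.4 1.0 4.6
   vertex 4.4 2.4 0.2
   vertex 4.6 3.8 3.6
  endloop
 endfacet
 facet normal -0.888 0.421 0.187
  outer loop
   vertex 3.4 4.0 2.6
   vertex 1.6 0.2 2.6
   vertex 2.4 1.0 4.6
  endloop
 endfacet
 facet normal -0.658 0.557 0.506
  outer loop
   vertex 3.4 4.0 2.6
   vertex 2.4 1.0 4.6
   vertex 4.4 5.0 2.8
  endloop
 endfacet
 facet normal -0.492 0.615 -0.615
  outer loop
   vertex 3.4 4.0 2.6
   vertex 4.4 5.0 2.8
   vertex 4.4 2.4 0.2
  endloop
 endfacet
 facet normal 0.542 -0.832 0.116
  outer loop
   vertex 2.6 0.6 0.8
   vertex 2.4 1.0 4.6
   vertex 1.6 0.2 2.6
  endloop
 endfacet
 facet normal 0.721 -0.684 0.110
  outer loop
   vertex 2.6 0.6 0.8
   vertex 4.4 2.4 0.2
   vertex 2.4 1.0 4.6
  endloop
 endfacet
 facet normal -0.837 0.397 -0.377
  outer loop
   vertex 2.6 0.6 0.8
   vertex 1.6 0.2 2.6
   vertex 3.4 4.0 2.6
  endloop
 endfacet
 facet normal -0.662 0.466 -0.587
  outer loop
   vertex 2.6 0.6 0.8
   vertex 3.4 4.0 2.6
   vertex 4.4 2.4 0.2
  endloop
 endfacet
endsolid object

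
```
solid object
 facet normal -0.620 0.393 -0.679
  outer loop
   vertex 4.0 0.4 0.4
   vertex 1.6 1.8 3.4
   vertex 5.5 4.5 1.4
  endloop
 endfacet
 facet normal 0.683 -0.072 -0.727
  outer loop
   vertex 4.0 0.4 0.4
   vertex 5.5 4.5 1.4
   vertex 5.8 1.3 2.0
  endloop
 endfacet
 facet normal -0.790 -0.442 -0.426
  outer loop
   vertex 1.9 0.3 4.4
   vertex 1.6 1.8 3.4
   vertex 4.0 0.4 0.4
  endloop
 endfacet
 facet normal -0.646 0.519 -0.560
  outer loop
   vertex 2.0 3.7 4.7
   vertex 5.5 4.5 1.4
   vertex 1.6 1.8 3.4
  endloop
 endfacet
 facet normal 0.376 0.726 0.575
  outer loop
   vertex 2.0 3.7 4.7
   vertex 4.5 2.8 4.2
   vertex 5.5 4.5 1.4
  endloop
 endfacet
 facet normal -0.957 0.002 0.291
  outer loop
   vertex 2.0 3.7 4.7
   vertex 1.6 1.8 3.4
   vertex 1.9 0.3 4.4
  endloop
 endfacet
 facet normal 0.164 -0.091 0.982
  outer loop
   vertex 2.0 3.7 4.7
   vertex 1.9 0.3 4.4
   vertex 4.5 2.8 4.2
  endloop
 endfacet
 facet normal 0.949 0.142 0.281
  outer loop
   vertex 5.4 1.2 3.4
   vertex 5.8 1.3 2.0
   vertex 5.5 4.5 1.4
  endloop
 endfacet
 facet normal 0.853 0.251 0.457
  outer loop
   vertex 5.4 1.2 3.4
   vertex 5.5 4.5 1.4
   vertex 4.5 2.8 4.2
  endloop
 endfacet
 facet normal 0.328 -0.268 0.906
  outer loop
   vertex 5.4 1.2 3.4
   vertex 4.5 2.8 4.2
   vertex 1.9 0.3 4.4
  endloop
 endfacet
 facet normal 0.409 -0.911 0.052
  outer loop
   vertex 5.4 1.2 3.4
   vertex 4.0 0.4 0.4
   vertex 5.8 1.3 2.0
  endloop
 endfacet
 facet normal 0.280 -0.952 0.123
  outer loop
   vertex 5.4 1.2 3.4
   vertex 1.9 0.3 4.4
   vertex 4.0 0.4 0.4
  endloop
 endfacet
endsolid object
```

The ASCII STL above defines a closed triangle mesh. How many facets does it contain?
12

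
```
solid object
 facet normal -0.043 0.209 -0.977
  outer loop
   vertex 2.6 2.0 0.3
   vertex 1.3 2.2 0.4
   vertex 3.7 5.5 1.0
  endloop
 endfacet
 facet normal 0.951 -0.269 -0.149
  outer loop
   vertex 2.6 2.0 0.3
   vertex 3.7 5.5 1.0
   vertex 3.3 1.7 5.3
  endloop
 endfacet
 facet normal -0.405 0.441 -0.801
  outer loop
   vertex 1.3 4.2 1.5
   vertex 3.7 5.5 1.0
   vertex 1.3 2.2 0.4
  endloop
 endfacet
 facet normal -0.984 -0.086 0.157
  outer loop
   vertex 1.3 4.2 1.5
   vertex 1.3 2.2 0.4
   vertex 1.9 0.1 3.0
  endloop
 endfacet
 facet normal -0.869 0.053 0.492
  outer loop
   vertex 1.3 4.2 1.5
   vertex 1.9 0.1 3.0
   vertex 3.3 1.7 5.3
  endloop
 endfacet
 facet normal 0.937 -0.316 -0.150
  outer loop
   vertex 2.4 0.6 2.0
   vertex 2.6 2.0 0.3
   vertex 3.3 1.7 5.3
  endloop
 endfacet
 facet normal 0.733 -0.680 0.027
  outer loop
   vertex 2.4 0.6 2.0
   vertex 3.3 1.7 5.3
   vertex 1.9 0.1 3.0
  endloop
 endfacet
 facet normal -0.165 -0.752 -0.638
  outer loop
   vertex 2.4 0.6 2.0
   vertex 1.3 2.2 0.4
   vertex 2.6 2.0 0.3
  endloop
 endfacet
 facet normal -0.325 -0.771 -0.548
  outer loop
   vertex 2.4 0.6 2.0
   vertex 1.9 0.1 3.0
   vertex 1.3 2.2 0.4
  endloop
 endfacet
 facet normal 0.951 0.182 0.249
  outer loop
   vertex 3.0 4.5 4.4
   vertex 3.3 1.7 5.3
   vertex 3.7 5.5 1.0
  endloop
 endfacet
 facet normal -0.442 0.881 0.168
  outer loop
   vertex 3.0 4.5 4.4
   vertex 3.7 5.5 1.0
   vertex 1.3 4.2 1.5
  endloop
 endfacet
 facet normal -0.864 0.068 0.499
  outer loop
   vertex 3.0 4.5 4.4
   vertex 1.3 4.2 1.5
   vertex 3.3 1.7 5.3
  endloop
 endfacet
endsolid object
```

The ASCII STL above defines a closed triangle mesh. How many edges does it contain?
18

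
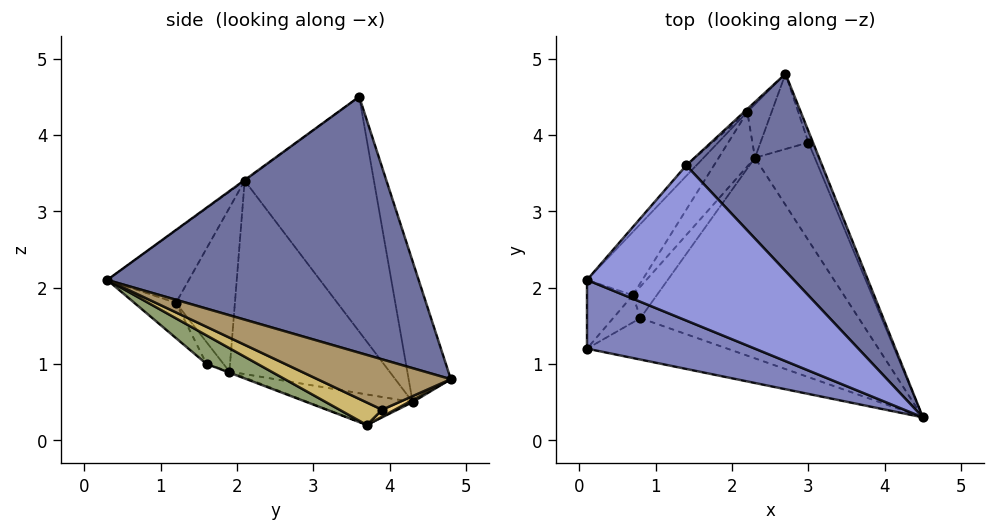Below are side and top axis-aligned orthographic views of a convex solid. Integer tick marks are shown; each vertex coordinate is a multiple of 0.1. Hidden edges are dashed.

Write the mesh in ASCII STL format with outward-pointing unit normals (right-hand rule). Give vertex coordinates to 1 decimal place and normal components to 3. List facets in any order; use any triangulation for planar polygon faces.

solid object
 facet normal 0.794 0.439 0.421
  outer loop
   vertex 1.4 3.6 4.5
   vertex 4.5 0.3 2.1
   vertex 2.7 4.8 0.8
  endloop
 endfacet
 facet normal -0.207 -0.853 0.480
  outer loop
   vertex 0.1 2.1 3.4
   vertex 0.1 1.2 1.8
   vertex 4.5 0.3 2.1
  endloop
 endfacet
 facet normal -0.003 -0.590 0.808
  outer loop
   vertex 0.1 2.1 3.4
   vertex 4.5 0.3 2.1
   vertex 1.4 3.6 4.5
  endloop
 endfacet
 facet normal -0.134 -0.834 -0.535
  outer loop
   vertex 0.8 1.6 1.0
   vertex 4.5 0.3 2.1
   vertex 0.1 1.2 1.8
  endloop
 endfacet
 facet normal 0.117 -0.426 -0.897
  outer loop
   vertex 0.8 1.6 1.0
   vertex 2.3 3.7 0.2
   vertex 4.5 0.3 2.1
  endloop
 endfacet
 facet normal 0.076 0.456 -0.887
  outer loop
   vertex 2.2 4.3 0.5
   vertex 2.7 4.8 0.8
   vertex 2.3 3.7 0.2
  endloop
 endfacet
 facet normal -0.702 0.712 -0.016
  outer loop
   vertex 2.2 4.3 0.5
   vertex 1.4 3.6 4.5
   vertex 2.7 4.8 0.8
  endloop
 endfacet
 facet normal -0.744 0.668 -0.032
  outer loop
   vertex 2.2 4.3 0.5
   vertex 0.1 2.1 3.4
   vertex 1.4 3.6 4.5
  endloop
 endfacet
 facet normal 0.933 0.349 -0.085
  outer loop
   vertex 3.0 3.9 0.4
   vertex 2.7 4.8 0.8
   vertex 4.5 0.3 2.1
  endloop
 endfacet
 facet normal 0.337 -0.283 -0.898
  outer loop
   vertex 3.0 3.9 0.4
   vertex 4.5 0.3 2.1
   vertex 2.3 3.7 0.2
  endloop
 endfacet
 facet normal 0.129 0.438 -0.890
  outer loop
   vertex 3.0 3.9 0.4
   vertex 2.3 3.7 0.2
   vertex 2.7 4.8 0.8
  endloop
 endfacet
 facet normal -0.043 -0.329 -0.943
  outer loop
   vertex 0.7 1.9 0.9
   vertex 2.3 3.7 0.2
   vertex 0.8 1.6 1.0
  endloop
 endfacet
 facet normal -0.621 0.265 -0.738
  outer loop
   vertex 0.7 1.9 0.9
   vertex 2.2 4.3 0.5
   vertex 2.3 3.7 0.2
  endloop
 endfacet
 facet normal -0.566 -0.424 -0.707
  outer loop
   vertex 0.7 1.9 0.9
   vertex 0.8 1.6 1.0
   vertex 0.1 1.2 1.8
  endloop
 endfacet
 facet normal -0.869 0.432 -0.243
  outer loop
   vertex 0.7 1.9 0.9
   vertex 0.1 1.2 1.8
   vertex 0.1 2.1 3.4
  endloop
 endfacet
 facet normal -0.841 0.485 -0.241
  outer loop
   vertex 0.7 1.9 0.9
   vertex 0.1 2.1 3.4
   vertex 2.2 4.3 0.5
  endloop
 endfacet
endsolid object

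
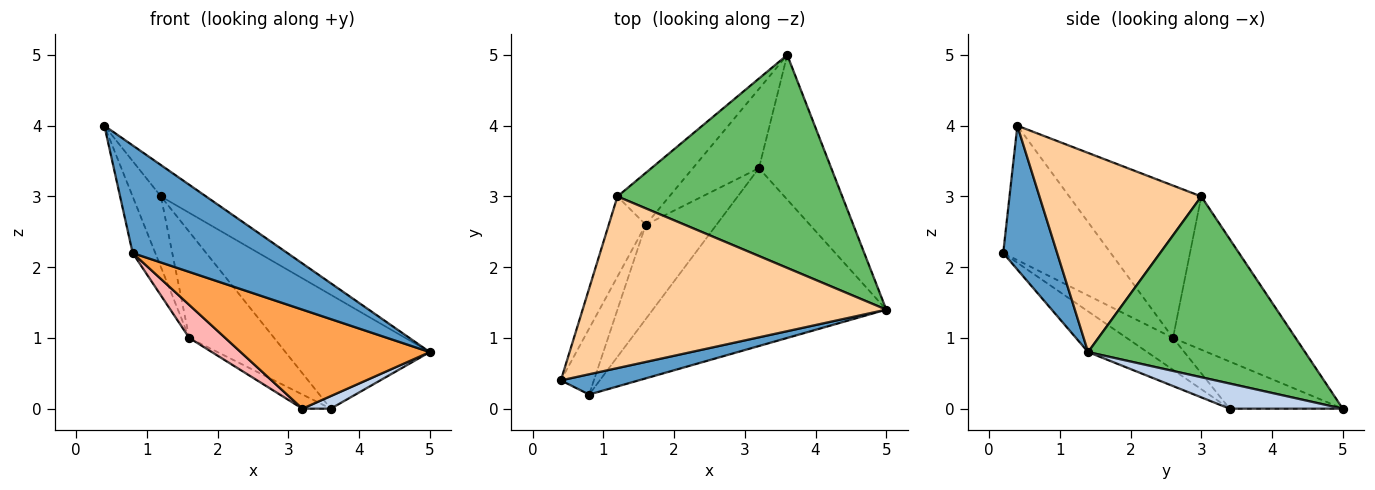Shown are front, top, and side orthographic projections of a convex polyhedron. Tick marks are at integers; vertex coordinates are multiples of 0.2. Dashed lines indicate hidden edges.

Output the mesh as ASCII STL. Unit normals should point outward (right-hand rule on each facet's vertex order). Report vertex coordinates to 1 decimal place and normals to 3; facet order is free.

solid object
 facet normal 0.324 -0.930 0.175
  outer loop
   vertex 0.8 0.2 2.2
   vertex 5.0 1.4 0.8
   vertex 0.4 0.4 4.0
  endloop
 endfacet
 facet normal 0.327 -0.082 -0.941
  outer loop
   vertex 3.2 3.4 0.0
   vertex 3.6 5.0 0.0
   vertex 5.0 1.4 0.8
  endloop
 endfacet
 facet normal -0.150 -0.481 -0.864
  outer loop
   vertex 3.2 3.4 0.0
   vertex 5.0 1.4 0.8
   vertex 0.8 0.2 2.2
  endloop
 endfacet
 facet normal 0.542 0.151 0.827
  outer loop
   vertex 1.2 3.0 3.0
   vertex 0.4 0.4 4.0
   vertex 5.0 1.4 0.8
  endloop
 endfacet
 facet normal 0.578 0.385 0.719
  outer loop
   vertex 1.2 3.0 3.0
   vertex 5.0 1.4 0.8
   vertex 3.6 5.0 0.0
  endloop
 endfacet
 facet normal -0.792 0.548 -0.268
  outer loop
   vertex 1.6 2.6 1.0
   vertex 1.2 3.0 3.0
   vertex 3.6 5.0 0.0
  endloop
 endfacet
 facet normal -0.575 0.144 -0.805
  outer loop
   vertex 1.6 2.6 1.0
   vertex 3.6 5.0 0.0
   vertex 3.2 3.4 0.0
  endloop
 endfacet
 facet normal -0.391 -0.304 -0.869
  outer loop
   vertex 1.6 2.6 1.0
   vertex 3.2 3.4 0.0
   vertex 0.8 0.2 2.2
  endloop
 endfacet
 facet normal -0.951 0.200 -0.234
  outer loop
   vertex 1.6 2.6 1.0
   vertex 0.8 0.2 2.2
   vertex 0.4 0.4 4.0
  endloop
 endfacet
 facet normal -0.951 0.204 -0.231
  outer loop
   vertex 1.6 2.6 1.0
   vertex 0.4 0.4 4.0
   vertex 1.2 3.0 3.0
  endloop
 endfacet
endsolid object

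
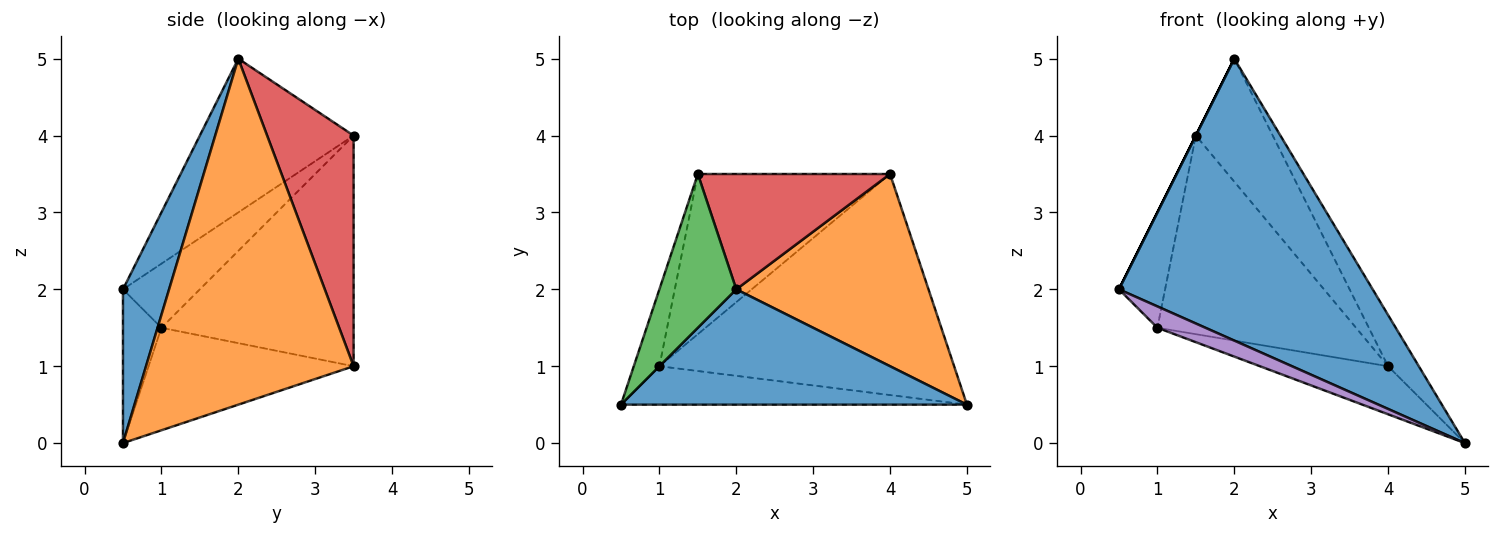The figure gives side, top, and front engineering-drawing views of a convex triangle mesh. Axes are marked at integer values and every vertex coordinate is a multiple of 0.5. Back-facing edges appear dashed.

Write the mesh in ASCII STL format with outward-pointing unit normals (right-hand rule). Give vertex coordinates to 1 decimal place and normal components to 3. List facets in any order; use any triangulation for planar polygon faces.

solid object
 facet normal 0.166 -0.913 0.373
  outer loop
   vertex 2.0 2.0 5.0
   vertex 0.5 0.5 2.0
   vertex 5.0 0.5 0.0
  endloop
 endfacet
 facet normal 0.867 0.128 0.482
  outer loop
   vertex 2.0 2.0 5.0
   vertex 5.0 0.5 0.0
   vertex 4.0 3.5 1.0
  endloop
 endfacet
 facet normal -0.894 0.000 0.447
  outer loop
   vertex 1.5 3.5 4.0
   vertex 0.5 0.5 2.0
   vertex 2.0 2.0 5.0
  endloop
 endfacet
 facet normal 0.634 0.564 0.529
  outer loop
   vertex 1.5 3.5 4.0
   vertex 2.0 2.0 5.0
   vertex 4.0 3.5 1.0
  endloop
 endfacet
 facet normal -0.362 -0.453 -0.815
  outer loop
   vertex 1.0 1.0 1.5
   vertex 5.0 0.5 0.0
   vertex 0.5 0.5 2.0
  endloop
 endfacet
 facet normal -0.322 0.201 -0.925
  outer loop
   vertex 1.0 1.0 1.5
   vertex 4.0 3.5 1.0
   vertex 5.0 0.5 0.0
  endloop
 endfacet
 facet normal -0.811 0.487 -0.324
  outer loop
   vertex 1.0 1.0 1.5
   vertex 0.5 0.5 2.0
   vertex 1.5 3.5 4.0
  endloop
 endfacet
 facet normal -0.602 0.622 -0.501
  outer loop
   vertex 1.0 1.0 1.5
   vertex 1.5 3.5 4.0
   vertex 4.0 3.5 1.0
  endloop
 endfacet
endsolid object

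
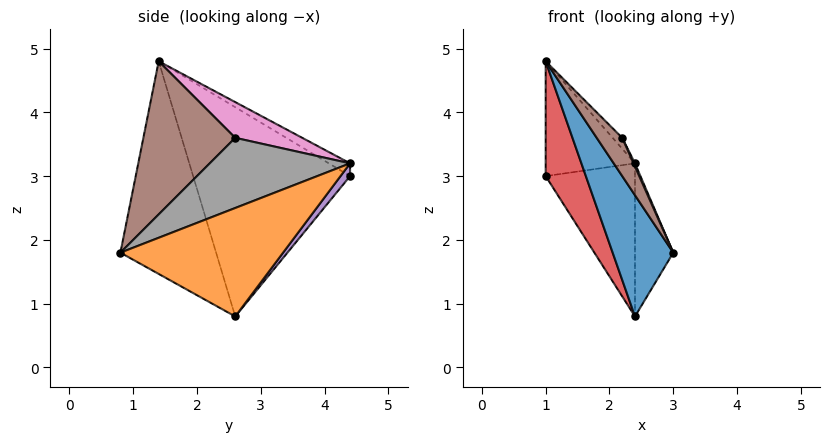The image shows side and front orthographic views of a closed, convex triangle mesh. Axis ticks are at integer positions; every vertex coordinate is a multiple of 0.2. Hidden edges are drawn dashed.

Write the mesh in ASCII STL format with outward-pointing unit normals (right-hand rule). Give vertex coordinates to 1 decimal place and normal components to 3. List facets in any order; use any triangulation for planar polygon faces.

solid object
 facet normal -0.769 -0.487 -0.415
  outer loop
   vertex 2.4 2.6 0.8
   vertex 3.0 0.8 1.8
   vertex 1.0 1.4 4.8
  endloop
 endfacet
 facet normal 0.959 0.226 -0.169
  outer loop
   vertex 2.4 2.6 0.8
   vertex 2.4 4.4 3.2
   vertex 3.0 0.8 1.8
  endloop
 endfacet
 facet normal -0.122 0.511 0.851
  outer loop
   vertex 1.0 4.4 3.0
   vertex 1.0 1.4 4.8
   vertex 2.4 4.4 3.2
  endloop
 endfacet
 facet normal -0.895 -0.229 -0.382
  outer loop
   vertex 1.0 4.4 3.0
   vertex 2.4 2.6 0.8
   vertex 1.0 1.4 4.8
  endloop
 endfacet
 facet normal 0.085 0.797 -0.598
  outer loop
   vertex 1.0 4.4 3.0
   vertex 2.4 4.4 3.2
   vertex 2.4 2.6 0.8
  endloop
 endfacet
 facet normal 0.791 -0.220 0.571
  outer loop
   vertex 2.2 2.6 3.6
   vertex 1.0 1.4 4.8
   vertex 3.0 0.8 1.8
  endloop
 endfacet
 facet normal 0.656 0.094 0.749
  outer loop
   vertex 2.2 2.6 3.6
   vertex 2.4 4.4 3.2
   vertex 1.0 1.4 4.8
  endloop
 endfacet
 facet normal 0.910 -0.009 0.414
  outer loop
   vertex 2.2 2.6 3.6
   vertex 3.0 0.8 1.8
   vertex 2.4 4.4 3.2
  endloop
 endfacet
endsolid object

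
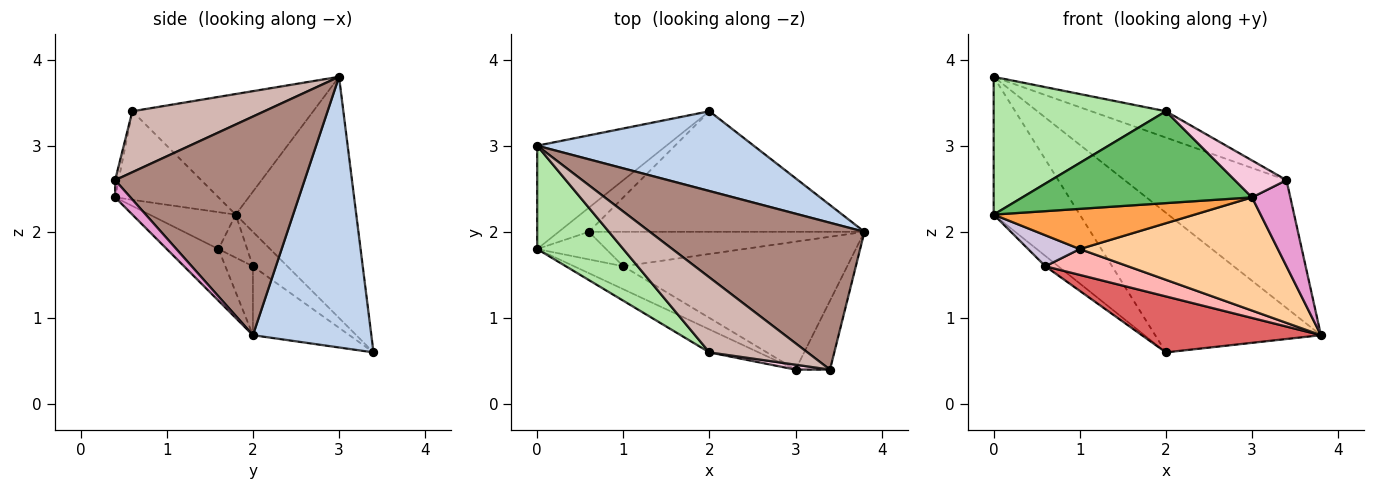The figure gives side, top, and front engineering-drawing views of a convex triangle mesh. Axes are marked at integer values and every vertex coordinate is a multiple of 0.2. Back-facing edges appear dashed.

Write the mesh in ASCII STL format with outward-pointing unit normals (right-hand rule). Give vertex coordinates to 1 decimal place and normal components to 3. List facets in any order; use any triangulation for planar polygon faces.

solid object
 facet normal -0.746 0.533 -0.400
  outer loop
   vertex 2.0 3.4 0.6
   vertex 0.0 1.8 2.2
   vertex 0.0 3.0 3.8
  endloop
 endfacet
 facet normal 0.527 0.738 0.422
  outer loop
   vertex 2.0 3.4 0.6
   vertex 0.0 3.0 3.8
   vertex 3.8 2.0 0.8
  endloop
 endfacet
 facet normal -0.349 -0.814 -0.465
  outer loop
   vertex 1.0 1.6 1.8
   vertex 3.0 0.4 2.4
   vertex 0.0 1.8 2.2
  endloop
 endfacet
 facet normal -0.170 -0.653 -0.738
  outer loop
   vertex 1.0 1.6 1.8
   vertex 3.8 2.0 0.8
   vertex 3.0 0.4 2.4
  endloop
 endfacet
 facet normal -0.400 -0.889 -0.222
  outer loop
   vertex 2.0 0.6 3.4
   vertex 0.0 1.8 2.2
   vertex 3.0 0.4 2.4
  endloop
 endfacet
 facet normal -0.643 -0.613 0.459
  outer loop
   vertex 2.0 0.6 3.4
   vertex 0.0 3.0 3.8
   vertex 0.0 1.8 2.2
  endloop
 endfacet
 facet normal -0.221 -0.411 -0.885
  outer loop
   vertex 0.6 2.0 1.6
   vertex 2.0 3.4 0.6
   vertex 3.8 2.0 0.8
  endloop
 endfacet
 facet normal -0.196 -0.588 -0.784
  outer loop
   vertex 0.6 2.0 1.6
   vertex 3.8 2.0 0.8
   vertex 1.0 1.6 1.8
  endloop
 endfacet
 facet normal -0.724 0.272 -0.634
  outer loop
   vertex 0.6 2.0 1.6
   vertex 0.0 1.8 2.2
   vertex 2.0 3.4 0.6
  endloop
 endfacet
 facet normal -0.383 -0.690 -0.614
  outer loop
   vertex 0.6 2.0 1.6
   vertex 1.0 1.6 1.8
   vertex 0.0 1.8 2.2
  endloop
 endfacet
 facet normal 0.609 0.521 0.598
  outer loop
   vertex 3.4 0.4 2.6
   vertex 3.8 2.0 0.8
   vertex 0.0 3.0 3.8
  endloop
 endfacet
 facet normal 0.506 0.286 0.814
  outer loop
   vertex 3.4 0.4 2.6
   vertex 0.0 3.0 3.8
   vertex 2.0 0.6 3.4
  endloop
 endfacet
 facet normal 0.298 -0.745 -0.596
  outer loop
   vertex 3.4 0.4 2.6
   vertex 3.0 0.4 2.4
   vertex 3.8 2.0 0.8
  endloop
 endfacet
 facet normal -0.066 -0.989 0.132
  outer loop
   vertex 3.4 0.4 2.6
   vertex 2.0 0.6 3.4
   vertex 3.0 0.4 2.4
  endloop
 endfacet
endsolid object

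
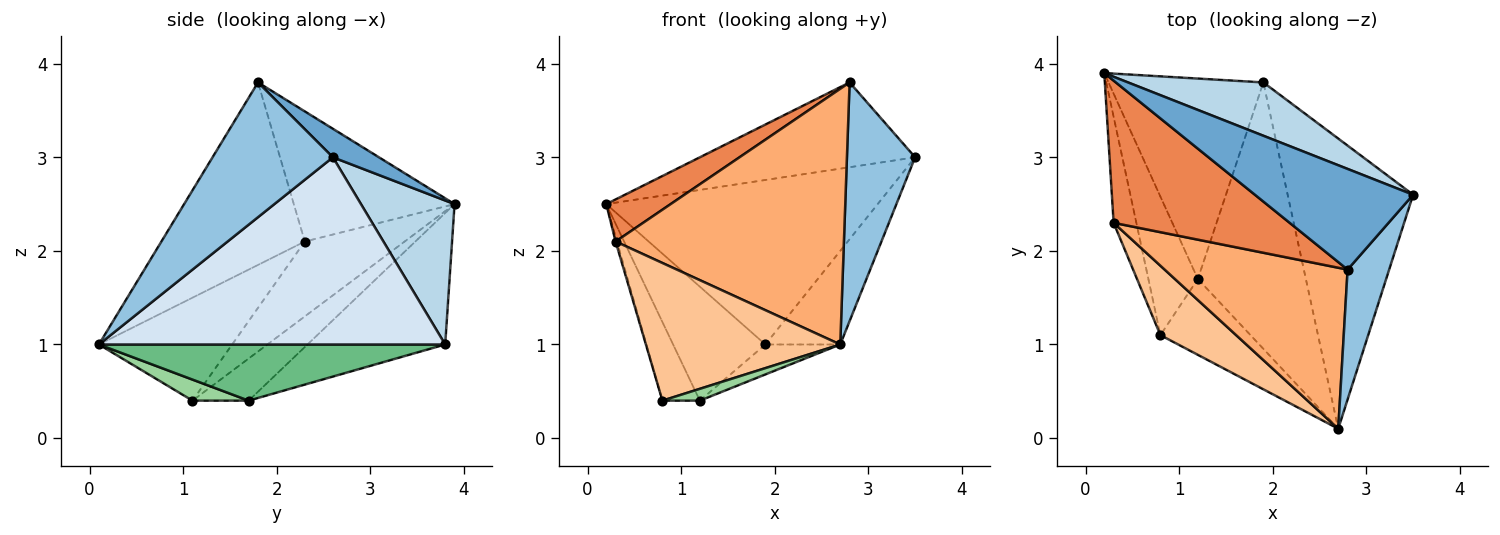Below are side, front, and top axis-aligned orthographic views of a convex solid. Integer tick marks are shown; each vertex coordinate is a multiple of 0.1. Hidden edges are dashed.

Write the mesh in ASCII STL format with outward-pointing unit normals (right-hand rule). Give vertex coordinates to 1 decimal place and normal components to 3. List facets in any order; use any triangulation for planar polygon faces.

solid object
 facet normal 0.137 0.638 0.758
  outer loop
   vertex 2.8 1.8 3.8
   vertex 3.5 2.6 3.0
   vertex 0.2 3.9 2.5
  endloop
 endfacet
 facet normal 0.840 -0.476 0.259
  outer loop
   vertex 2.8 1.8 3.8
   vertex 2.7 0.1 1.0
   vertex 3.5 2.6 3.0
  endloop
 endfacet
 facet normal 0.312 0.904 0.293
  outer loop
   vertex 1.9 3.8 1.0
   vertex 0.2 3.9 2.5
   vertex 3.5 2.6 3.0
  endloop
 endfacet
 facet normal 0.818 0.177 -0.548
  outer loop
   vertex 1.9 3.8 1.0
   vertex 3.5 2.6 3.0
   vertex 2.7 0.1 1.0
  endloop
 endfacet
 facet normal -0.578 -0.232 0.782
  outer loop
   vertex 0.3 2.3 2.1
   vertex 2.8 1.8 3.8
   vertex 0.2 3.9 2.5
  endloop
 endfacet
 facet normal -0.469 -0.747 0.470
  outer loop
   vertex 0.3 2.3 2.1
   vertex 2.7 0.1 1.0
   vertex 2.8 1.8 3.8
  endloop
 endfacet
 facet normal -0.522 -0.762 0.384
  outer loop
   vertex 0.8 1.1 0.4
   vertex 2.7 0.1 1.0
   vertex 0.3 2.3 2.1
  endloop
 endfacet
 facet normal -0.957 0.013 -0.290
  outer loop
   vertex 0.8 1.1 0.4
   vertex 0.3 2.3 2.1
   vertex 0.2 3.9 2.5
  endloop
 endfacet
 facet normal 0.459 0.099 -0.883
  outer loop
   vertex 1.2 1.7 0.4
   vertex 1.9 3.8 1.0
   vertex 2.7 0.1 1.0
  endloop
 endfacet
 facet normal 0.225 -0.150 -0.963
  outer loop
   vertex 1.2 1.7 0.4
   vertex 2.7 0.1 1.0
   vertex 0.8 1.1 0.4
  endloop
 endfacet
 facet normal -0.594 0.398 -0.699
  outer loop
   vertex 1.2 1.7 0.4
   vertex 0.2 3.9 2.5
   vertex 1.9 3.8 1.0
  endloop
 endfacet
 facet normal -0.595 0.397 -0.699
  outer loop
   vertex 1.2 1.7 0.4
   vertex 0.8 1.1 0.4
   vertex 0.2 3.9 2.5
  endloop
 endfacet
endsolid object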